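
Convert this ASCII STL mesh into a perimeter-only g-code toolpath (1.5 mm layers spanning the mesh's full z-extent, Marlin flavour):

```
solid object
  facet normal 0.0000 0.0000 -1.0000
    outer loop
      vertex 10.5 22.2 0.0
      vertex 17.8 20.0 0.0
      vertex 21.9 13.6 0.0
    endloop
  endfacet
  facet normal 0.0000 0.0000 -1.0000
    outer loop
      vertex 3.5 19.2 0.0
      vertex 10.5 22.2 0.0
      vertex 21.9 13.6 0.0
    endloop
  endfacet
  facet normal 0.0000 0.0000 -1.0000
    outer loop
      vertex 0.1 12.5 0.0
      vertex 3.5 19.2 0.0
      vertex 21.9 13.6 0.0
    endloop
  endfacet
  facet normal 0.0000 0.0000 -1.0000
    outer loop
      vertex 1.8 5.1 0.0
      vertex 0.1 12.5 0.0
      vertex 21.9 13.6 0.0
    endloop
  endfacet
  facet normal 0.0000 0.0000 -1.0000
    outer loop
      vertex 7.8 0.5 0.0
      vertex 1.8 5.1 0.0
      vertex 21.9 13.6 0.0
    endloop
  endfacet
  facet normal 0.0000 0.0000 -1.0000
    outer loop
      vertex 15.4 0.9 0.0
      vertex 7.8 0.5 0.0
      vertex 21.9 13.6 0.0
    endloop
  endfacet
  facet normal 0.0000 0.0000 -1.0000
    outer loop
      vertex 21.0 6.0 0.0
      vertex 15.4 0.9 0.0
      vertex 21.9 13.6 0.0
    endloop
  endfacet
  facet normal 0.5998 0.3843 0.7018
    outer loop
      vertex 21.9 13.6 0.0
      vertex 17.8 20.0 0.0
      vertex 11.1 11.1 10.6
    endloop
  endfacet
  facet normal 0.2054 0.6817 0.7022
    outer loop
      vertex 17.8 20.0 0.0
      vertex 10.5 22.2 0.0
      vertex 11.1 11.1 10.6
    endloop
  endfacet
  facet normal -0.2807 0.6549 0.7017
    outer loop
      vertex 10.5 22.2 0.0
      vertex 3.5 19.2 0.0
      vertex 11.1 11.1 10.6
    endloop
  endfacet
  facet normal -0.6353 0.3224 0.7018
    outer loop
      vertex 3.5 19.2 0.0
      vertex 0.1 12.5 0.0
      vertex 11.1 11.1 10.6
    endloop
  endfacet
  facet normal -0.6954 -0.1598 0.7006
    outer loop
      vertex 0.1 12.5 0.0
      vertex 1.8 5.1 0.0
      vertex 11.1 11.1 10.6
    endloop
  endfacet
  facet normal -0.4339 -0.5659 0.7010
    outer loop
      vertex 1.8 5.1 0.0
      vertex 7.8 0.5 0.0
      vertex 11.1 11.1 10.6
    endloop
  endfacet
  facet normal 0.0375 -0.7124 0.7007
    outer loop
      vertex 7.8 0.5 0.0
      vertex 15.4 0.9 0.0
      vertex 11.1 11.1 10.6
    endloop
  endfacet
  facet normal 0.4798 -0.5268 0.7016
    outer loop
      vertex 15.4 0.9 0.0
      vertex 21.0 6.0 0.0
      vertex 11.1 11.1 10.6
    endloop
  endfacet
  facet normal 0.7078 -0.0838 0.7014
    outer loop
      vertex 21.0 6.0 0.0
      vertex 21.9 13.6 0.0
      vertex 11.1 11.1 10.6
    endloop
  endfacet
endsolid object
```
; perimeter-only toolpath
G21 ; units = mm
G90 ; absolute positioning
G28 ; home
; layer 1
G0 Z1.5
G0 X20.4 Y13.2
G1 X16.8 Y18.7
G1 X10.6 Y20.6
G1 X4.6 Y18.0
G1 X1.7 Y12.3
G1 X3.1 Y6.0
G1 X8.3 Y2.0
G1 X14.8 Y2.4
G1 X19.6 Y6.7
G1 X20.4 Y13.2
; layer 2
G0 Z3.0
G0 X18.8 Y12.9
G1 X15.9 Y17.5
G1 X10.7 Y19.0
G1 X5.7 Y16.9
G1 X3.2 Y12.1
G1 X4.5 Y6.8
G1 X8.7 Y3.5
G1 X14.2 Y3.8
G1 X18.2 Y7.5
G1 X18.8 Y12.9
; layer 3
G0 Z4.5
G0 X17.3 Y12.5
G1 X14.9 Y16.2
G1 X10.8 Y17.4
G1 X6.8 Y15.7
G1 X4.8 Y11.9
G1 X5.8 Y7.7
G1 X9.2 Y5.0
G1 X13.6 Y5.3
G1 X16.8 Y8.2
G1 X17.3 Y12.5
; layer 4
G0 Z6.1
G0 X15.7 Y12.2
G1 X14.0 Y14.9
G1 X10.8 Y15.9
G1 X7.8 Y14.6
G1 X6.4 Y11.7
G1 X7.1 Y8.5
G1 X9.7 Y6.6
G1 X12.9 Y6.7
G1 X15.3 Y8.9
G1 X15.7 Y12.2
; layer 5
G0 Z7.6
G0 X14.2 Y11.8
G1 X13.0 Y13.6
G1 X10.9 Y14.3
G1 X8.9 Y13.4
G1 X8.0 Y11.5
G1 X8.4 Y9.4
G1 X10.2 Y8.1
G1 X12.3 Y8.2
G1 X13.9 Y9.6
G1 X14.2 Y11.8
; layer 6
G0 Z9.1
G0 X12.6 Y11.5
G1 X12.1 Y12.4
G1 X11.0 Y12.7
G1 X10.0 Y12.3
G1 X9.5 Y11.3
G1 X9.8 Y10.2
G1 X10.6 Y9.6
G1 X11.7 Y9.6
G1 X12.5 Y10.4
G1 X12.6 Y11.5
M2 ; end

The solid is a regular 9-sided pyramid, base circumscribed radius ≈ 11.1 mm, apex at z ≈ 10.6 mm. Slicing at Δz = 1.5 mm — 7 equal slices spanning the solid's height, so layer i sits at z = i·h/7 — gives 6 non-empty perimeters. Each is a 9-segment closed polygon; G0 lifts to the layer z and rapids to the start vertex, then G1 traces the edges. The cross-section shrinks linearly with z (the slice at the apex is degenerate and omitted).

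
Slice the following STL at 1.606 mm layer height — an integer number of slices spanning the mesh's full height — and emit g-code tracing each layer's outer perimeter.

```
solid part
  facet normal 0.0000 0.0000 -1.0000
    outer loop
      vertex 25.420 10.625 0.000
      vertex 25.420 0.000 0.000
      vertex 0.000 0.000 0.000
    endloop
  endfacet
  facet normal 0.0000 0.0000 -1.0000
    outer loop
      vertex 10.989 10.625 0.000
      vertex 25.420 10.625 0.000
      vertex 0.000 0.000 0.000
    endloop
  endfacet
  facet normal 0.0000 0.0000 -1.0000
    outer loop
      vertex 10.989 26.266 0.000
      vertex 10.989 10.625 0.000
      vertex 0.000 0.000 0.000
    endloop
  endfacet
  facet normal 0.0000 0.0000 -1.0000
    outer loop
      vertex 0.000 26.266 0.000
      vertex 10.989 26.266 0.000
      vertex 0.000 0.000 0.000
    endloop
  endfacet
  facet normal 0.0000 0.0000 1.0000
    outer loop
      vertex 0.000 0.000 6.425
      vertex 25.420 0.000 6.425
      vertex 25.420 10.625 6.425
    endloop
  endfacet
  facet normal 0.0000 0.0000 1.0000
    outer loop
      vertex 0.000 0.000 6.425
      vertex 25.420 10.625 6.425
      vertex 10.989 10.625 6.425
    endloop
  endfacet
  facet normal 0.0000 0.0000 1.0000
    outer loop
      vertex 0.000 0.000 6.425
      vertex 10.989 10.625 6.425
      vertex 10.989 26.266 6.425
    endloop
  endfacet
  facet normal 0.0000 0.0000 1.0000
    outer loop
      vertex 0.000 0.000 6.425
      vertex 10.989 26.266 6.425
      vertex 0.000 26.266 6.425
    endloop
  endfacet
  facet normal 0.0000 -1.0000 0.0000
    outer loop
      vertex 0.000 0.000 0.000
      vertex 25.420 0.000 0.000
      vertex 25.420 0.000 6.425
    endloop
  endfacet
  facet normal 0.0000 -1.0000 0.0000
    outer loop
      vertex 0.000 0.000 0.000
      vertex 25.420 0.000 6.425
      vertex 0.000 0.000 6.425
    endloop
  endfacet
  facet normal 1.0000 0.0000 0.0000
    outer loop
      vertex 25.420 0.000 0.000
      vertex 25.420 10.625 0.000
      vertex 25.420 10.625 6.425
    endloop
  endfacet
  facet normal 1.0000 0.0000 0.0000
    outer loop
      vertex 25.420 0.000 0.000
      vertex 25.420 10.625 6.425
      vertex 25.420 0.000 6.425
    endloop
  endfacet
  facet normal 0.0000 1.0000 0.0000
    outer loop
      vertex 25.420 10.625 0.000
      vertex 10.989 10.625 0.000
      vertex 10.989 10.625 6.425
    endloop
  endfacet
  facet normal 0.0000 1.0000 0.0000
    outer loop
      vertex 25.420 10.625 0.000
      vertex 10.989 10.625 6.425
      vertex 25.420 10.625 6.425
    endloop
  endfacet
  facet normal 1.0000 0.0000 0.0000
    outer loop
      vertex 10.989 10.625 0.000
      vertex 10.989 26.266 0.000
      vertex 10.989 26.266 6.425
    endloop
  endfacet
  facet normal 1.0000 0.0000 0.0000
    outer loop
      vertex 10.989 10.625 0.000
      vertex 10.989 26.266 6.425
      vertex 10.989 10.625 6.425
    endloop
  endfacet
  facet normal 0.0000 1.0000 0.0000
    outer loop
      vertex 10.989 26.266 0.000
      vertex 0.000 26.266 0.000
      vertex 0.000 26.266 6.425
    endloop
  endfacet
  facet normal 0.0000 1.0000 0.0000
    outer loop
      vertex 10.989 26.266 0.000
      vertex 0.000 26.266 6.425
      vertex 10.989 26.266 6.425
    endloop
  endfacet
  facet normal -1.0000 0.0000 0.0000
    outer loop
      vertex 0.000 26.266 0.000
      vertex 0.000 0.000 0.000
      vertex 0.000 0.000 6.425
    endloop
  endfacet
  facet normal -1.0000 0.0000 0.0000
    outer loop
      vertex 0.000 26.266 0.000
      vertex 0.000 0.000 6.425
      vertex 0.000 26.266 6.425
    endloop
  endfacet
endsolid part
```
; perimeter-only toolpath
G21 ; units = mm
G90 ; absolute positioning
G28 ; home
; layer 1
G0 Z1.606
G0 X0.000 Y0.000
G1 X25.420 Y0.000
G1 X25.420 Y10.625
G1 X10.989 Y10.625
G1 X10.989 Y26.266
G1 X0.000 Y26.266
G1 X0.000 Y0.000
; layer 2
G0 Z3.212
G0 X0.000 Y0.000
G1 X25.420 Y0.000
G1 X25.420 Y10.625
G1 X10.989 Y10.625
G1 X10.989 Y26.266
G1 X0.000 Y26.266
G1 X0.000 Y0.000
; layer 3
G0 Z4.819
G0 X0.000 Y0.000
G1 X25.420 Y0.000
G1 X25.420 Y10.625
G1 X10.989 Y10.625
G1 X10.989 Y26.266
G1 X0.000 Y26.266
G1 X0.000 Y0.000
; layer 4
G0 Z6.425
G0 X0.000 Y0.000
G1 X25.420 Y0.000
G1 X25.420 Y10.625
G1 X10.989 Y10.625
G1 X10.989 Y26.266
G1 X0.000 Y26.266
G1 X0.000 Y0.000
M2 ; end

The solid is an L-shaped prism: outer 25.4 × 26.3 mm, arm thicknesses ≈ 10.6 mm (horizontal) and 11 mm (vertical), extruded 6.42 mm in z. Slicing at Δz = 1.606 mm — 4 equal slices spanning the solid's height, so layer i sits at z = i·h/4 — gives 4 non-empty perimeters. Each is a 6-segment closed polygon; G0 lifts to the layer z and rapids to the start vertex, then G1 traces the edges.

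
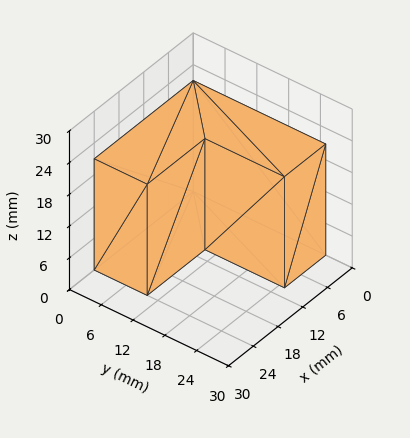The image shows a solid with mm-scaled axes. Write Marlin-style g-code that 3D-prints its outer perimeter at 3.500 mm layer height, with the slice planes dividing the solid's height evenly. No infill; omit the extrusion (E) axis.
Reading the render: the shape is an L-shaped prism: outer 24 × 25 mm, arm thicknesses ≈ 10 mm (horizontal) and 10 mm (vertical), extruded 21 mm in z (dimensions read to the nearest mm from the axis ticks). For the g-code, the solid's height is divided into equal slices at the stated Δz and each level perimeter traced with G1 moves after a G0 lift.

; perimeter-only toolpath
G21 ; units = mm
G90 ; absolute positioning
G28 ; home
; layer 1
G0 Z3.500
G0 X0.000 Y0.000
G1 X24.000 Y0.000
G1 X24.000 Y10.000
G1 X10.000 Y10.000
G1 X10.000 Y25.000
G1 X0.000 Y25.000
G1 X0.000 Y0.000
; layer 2
G0 Z7.000
G0 X0.000 Y0.000
G1 X24.000 Y0.000
G1 X24.000 Y10.000
G1 X10.000 Y10.000
G1 X10.000 Y25.000
G1 X0.000 Y25.000
G1 X0.000 Y0.000
; layer 3
G0 Z10.500
G0 X0.000 Y0.000
G1 X24.000 Y0.000
G1 X24.000 Y10.000
G1 X10.000 Y10.000
G1 X10.000 Y25.000
G1 X0.000 Y25.000
G1 X0.000 Y0.000
; layer 4
G0 Z14.000
G0 X0.000 Y0.000
G1 X24.000 Y0.000
G1 X24.000 Y10.000
G1 X10.000 Y10.000
G1 X10.000 Y25.000
G1 X0.000 Y25.000
G1 X0.000 Y0.000
; layer 5
G0 Z17.500
G0 X0.000 Y0.000
G1 X24.000 Y0.000
G1 X24.000 Y10.000
G1 X10.000 Y10.000
G1 X10.000 Y25.000
G1 X0.000 Y25.000
G1 X0.000 Y0.000
; layer 6
G0 Z21.000
G0 X0.000 Y0.000
G1 X24.000 Y0.000
G1 X24.000 Y10.000
G1 X10.000 Y10.000
G1 X10.000 Y25.000
G1 X0.000 Y25.000
G1 X0.000 Y0.000
M2 ; end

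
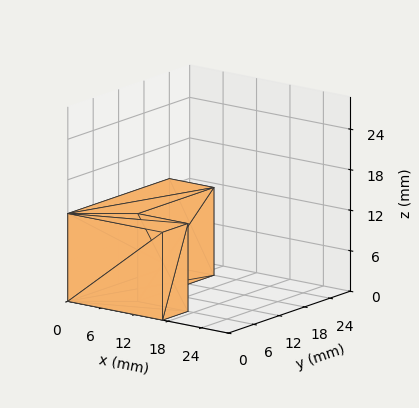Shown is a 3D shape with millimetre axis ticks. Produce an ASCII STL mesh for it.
Reading the render: the shape is an L-shaped prism: outer 17 × 24 mm, arm thicknesses ≈ 6 mm (horizontal) and 8 mm (vertical), extruded 13 mm in z (dimensions read to the nearest mm from the axis ticks). For the STL, each face is triangulated and given an outward normal.

solid part
  facet normal 0.0000 0.0000 -1.0000
    outer loop
      vertex 17.00 6.00 0.00
      vertex 17.00 0.00 0.00
      vertex 0.00 0.00 0.00
    endloop
  endfacet
  facet normal 0.0000 0.0000 -1.0000
    outer loop
      vertex 8.00 6.00 0.00
      vertex 17.00 6.00 0.00
      vertex 0.00 0.00 0.00
    endloop
  endfacet
  facet normal 0.0000 0.0000 -1.0000
    outer loop
      vertex 8.00 24.00 0.00
      vertex 8.00 6.00 0.00
      vertex 0.00 0.00 0.00
    endloop
  endfacet
  facet normal 0.0000 0.0000 -1.0000
    outer loop
      vertex 0.00 24.00 0.00
      vertex 8.00 24.00 0.00
      vertex 0.00 0.00 0.00
    endloop
  endfacet
  facet normal 0.0000 0.0000 1.0000
    outer loop
      vertex 0.00 0.00 13.00
      vertex 17.00 0.00 13.00
      vertex 17.00 6.00 13.00
    endloop
  endfacet
  facet normal 0.0000 0.0000 1.0000
    outer loop
      vertex 0.00 0.00 13.00
      vertex 17.00 6.00 13.00
      vertex 8.00 6.00 13.00
    endloop
  endfacet
  facet normal 0.0000 0.0000 1.0000
    outer loop
      vertex 0.00 0.00 13.00
      vertex 8.00 6.00 13.00
      vertex 8.00 24.00 13.00
    endloop
  endfacet
  facet normal 0.0000 0.0000 1.0000
    outer loop
      vertex 0.00 0.00 13.00
      vertex 8.00 24.00 13.00
      vertex 0.00 24.00 13.00
    endloop
  endfacet
  facet normal 0.0000 -1.0000 0.0000
    outer loop
      vertex 0.00 0.00 0.00
      vertex 17.00 0.00 0.00
      vertex 17.00 0.00 13.00
    endloop
  endfacet
  facet normal 0.0000 -1.0000 0.0000
    outer loop
      vertex 0.00 0.00 0.00
      vertex 17.00 0.00 13.00
      vertex 0.00 0.00 13.00
    endloop
  endfacet
  facet normal 1.0000 0.0000 0.0000
    outer loop
      vertex 17.00 0.00 0.00
      vertex 17.00 6.00 0.00
      vertex 17.00 6.00 13.00
    endloop
  endfacet
  facet normal 1.0000 0.0000 0.0000
    outer loop
      vertex 17.00 0.00 0.00
      vertex 17.00 6.00 13.00
      vertex 17.00 0.00 13.00
    endloop
  endfacet
  facet normal 0.0000 1.0000 0.0000
    outer loop
      vertex 17.00 6.00 0.00
      vertex 8.00 6.00 0.00
      vertex 8.00 6.00 13.00
    endloop
  endfacet
  facet normal 0.0000 1.0000 0.0000
    outer loop
      vertex 17.00 6.00 0.00
      vertex 8.00 6.00 13.00
      vertex 17.00 6.00 13.00
    endloop
  endfacet
  facet normal 1.0000 0.0000 0.0000
    outer loop
      vertex 8.00 6.00 0.00
      vertex 8.00 24.00 0.00
      vertex 8.00 24.00 13.00
    endloop
  endfacet
  facet normal 1.0000 0.0000 0.0000
    outer loop
      vertex 8.00 6.00 0.00
      vertex 8.00 24.00 13.00
      vertex 8.00 6.00 13.00
    endloop
  endfacet
  facet normal 0.0000 1.0000 0.0000
    outer loop
      vertex 8.00 24.00 0.00
      vertex 0.00 24.00 0.00
      vertex 0.00 24.00 13.00
    endloop
  endfacet
  facet normal 0.0000 1.0000 0.0000
    outer loop
      vertex 8.00 24.00 0.00
      vertex 0.00 24.00 13.00
      vertex 8.00 24.00 13.00
    endloop
  endfacet
  facet normal -1.0000 0.0000 0.0000
    outer loop
      vertex 0.00 24.00 0.00
      vertex 0.00 0.00 0.00
      vertex 0.00 0.00 13.00
    endloop
  endfacet
  facet normal -1.0000 0.0000 0.0000
    outer loop
      vertex 0.00 24.00 0.00
      vertex 0.00 0.00 13.00
      vertex 0.00 24.00 13.00
    endloop
  endfacet
endsolid part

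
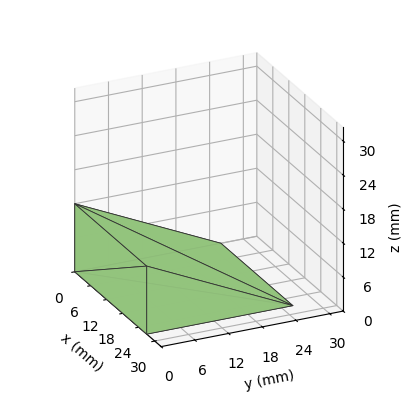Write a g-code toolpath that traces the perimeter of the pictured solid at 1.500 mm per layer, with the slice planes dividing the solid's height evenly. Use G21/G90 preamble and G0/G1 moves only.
Reading the render: the shape is a wedge (ramp): 27 × 26 mm base, rising to 12 mm along the y=0 edge and sloping linearly to z=0 at y=26 (dimensions read to the nearest mm from the axis ticks). For the g-code, the solid's height is divided into equal slices at the stated Δz and each level perimeter traced with G1 moves after a G0 lift.

; perimeter-only toolpath
G21 ; units = mm
G90 ; absolute positioning
G28 ; home
; layer 1
G0 Z1.500
G0 X0.000 Y0.000
G1 X27.000 Y0.000
G1 X27.000 Y22.750
G1 X0.000 Y22.750
G1 X0.000 Y0.000
; layer 2
G0 Z3.000
G0 X0.000 Y0.000
G1 X27.000 Y0.000
G1 X27.000 Y19.500
G1 X0.000 Y19.500
G1 X0.000 Y0.000
; layer 3
G0 Z4.500
G0 X0.000 Y0.000
G1 X27.000 Y0.000
G1 X27.000 Y16.250
G1 X0.000 Y16.250
G1 X0.000 Y0.000
; layer 4
G0 Z6.000
G0 X0.000 Y0.000
G1 X27.000 Y0.000
G1 X27.000 Y13.000
G1 X0.000 Y13.000
G1 X0.000 Y0.000
; layer 5
G0 Z7.500
G0 X0.000 Y0.000
G1 X27.000 Y0.000
G1 X27.000 Y9.750
G1 X0.000 Y9.750
G1 X0.000 Y0.000
; layer 6
G0 Z9.000
G0 X0.000 Y0.000
G1 X27.000 Y0.000
G1 X27.000 Y6.500
G1 X0.000 Y6.500
G1 X0.000 Y0.000
; layer 7
G0 Z10.500
G0 X0.000 Y0.000
G1 X27.000 Y0.000
G1 X27.000 Y3.250
G1 X0.000 Y3.250
G1 X0.000 Y0.000
M2 ; end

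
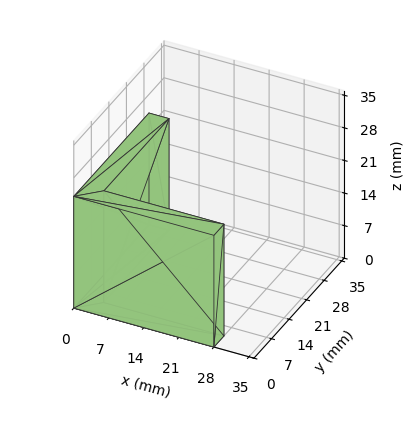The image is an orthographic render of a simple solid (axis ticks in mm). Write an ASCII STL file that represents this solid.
Reading the render: the shape is an L-shaped prism: outer 28 × 30 mm, arm thicknesses ≈ 4 mm (horizontal) and 4 mm (vertical), extruded 24 mm in z (dimensions read to the nearest mm from the axis ticks). For the STL, each face is triangulated and given an outward normal.

solid part
  facet normal 0.0000 0.0000 -1.0000
    outer loop
      vertex 28.0 4.0 0.0
      vertex 28.0 0.0 0.0
      vertex 0.0 0.0 0.0
    endloop
  endfacet
  facet normal 0.0000 0.0000 -1.0000
    outer loop
      vertex 4.0 4.0 0.0
      vertex 28.0 4.0 0.0
      vertex 0.0 0.0 0.0
    endloop
  endfacet
  facet normal 0.0000 0.0000 -1.0000
    outer loop
      vertex 4.0 30.0 0.0
      vertex 4.0 4.0 0.0
      vertex 0.0 0.0 0.0
    endloop
  endfacet
  facet normal 0.0000 0.0000 -1.0000
    outer loop
      vertex 0.0 30.0 0.0
      vertex 4.0 30.0 0.0
      vertex 0.0 0.0 0.0
    endloop
  endfacet
  facet normal 0.0000 0.0000 1.0000
    outer loop
      vertex 0.0 0.0 24.0
      vertex 28.0 0.0 24.0
      vertex 28.0 4.0 24.0
    endloop
  endfacet
  facet normal 0.0000 0.0000 1.0000
    outer loop
      vertex 0.0 0.0 24.0
      vertex 28.0 4.0 24.0
      vertex 4.0 4.0 24.0
    endloop
  endfacet
  facet normal 0.0000 0.0000 1.0000
    outer loop
      vertex 0.0 0.0 24.0
      vertex 4.0 4.0 24.0
      vertex 4.0 30.0 24.0
    endloop
  endfacet
  facet normal 0.0000 0.0000 1.0000
    outer loop
      vertex 0.0 0.0 24.0
      vertex 4.0 30.0 24.0
      vertex 0.0 30.0 24.0
    endloop
  endfacet
  facet normal 0.0000 -1.0000 0.0000
    outer loop
      vertex 0.0 0.0 0.0
      vertex 28.0 0.0 0.0
      vertex 28.0 0.0 24.0
    endloop
  endfacet
  facet normal 0.0000 -1.0000 0.0000
    outer loop
      vertex 0.0 0.0 0.0
      vertex 28.0 0.0 24.0
      vertex 0.0 0.0 24.0
    endloop
  endfacet
  facet normal 1.0000 0.0000 0.0000
    outer loop
      vertex 28.0 0.0 0.0
      vertex 28.0 4.0 0.0
      vertex 28.0 4.0 24.0
    endloop
  endfacet
  facet normal 1.0000 0.0000 0.0000
    outer loop
      vertex 28.0 0.0 0.0
      vertex 28.0 4.0 24.0
      vertex 28.0 0.0 24.0
    endloop
  endfacet
  facet normal 0.0000 1.0000 0.0000
    outer loop
      vertex 28.0 4.0 0.0
      vertex 4.0 4.0 0.0
      vertex 4.0 4.0 24.0
    endloop
  endfacet
  facet normal 0.0000 1.0000 0.0000
    outer loop
      vertex 28.0 4.0 0.0
      vertex 4.0 4.0 24.0
      vertex 28.0 4.0 24.0
    endloop
  endfacet
  facet normal 1.0000 0.0000 0.0000
    outer loop
      vertex 4.0 4.0 0.0
      vertex 4.0 30.0 0.0
      vertex 4.0 30.0 24.0
    endloop
  endfacet
  facet normal 1.0000 0.0000 0.0000
    outer loop
      vertex 4.0 4.0 0.0
      vertex 4.0 30.0 24.0
      vertex 4.0 4.0 24.0
    endloop
  endfacet
  facet normal 0.0000 1.0000 0.0000
    outer loop
      vertex 4.0 30.0 0.0
      vertex 0.0 30.0 0.0
      vertex 0.0 30.0 24.0
    endloop
  endfacet
  facet normal 0.0000 1.0000 0.0000
    outer loop
      vertex 4.0 30.0 0.0
      vertex 0.0 30.0 24.0
      vertex 4.0 30.0 24.0
    endloop
  endfacet
  facet normal -1.0000 0.0000 0.0000
    outer loop
      vertex 0.0 30.0 0.0
      vertex 0.0 0.0 0.0
      vertex 0.0 0.0 24.0
    endloop
  endfacet
  facet normal -1.0000 0.0000 0.0000
    outer loop
      vertex 0.0 30.0 0.0
      vertex 0.0 0.0 24.0
      vertex 0.0 30.0 24.0
    endloop
  endfacet
endsolid part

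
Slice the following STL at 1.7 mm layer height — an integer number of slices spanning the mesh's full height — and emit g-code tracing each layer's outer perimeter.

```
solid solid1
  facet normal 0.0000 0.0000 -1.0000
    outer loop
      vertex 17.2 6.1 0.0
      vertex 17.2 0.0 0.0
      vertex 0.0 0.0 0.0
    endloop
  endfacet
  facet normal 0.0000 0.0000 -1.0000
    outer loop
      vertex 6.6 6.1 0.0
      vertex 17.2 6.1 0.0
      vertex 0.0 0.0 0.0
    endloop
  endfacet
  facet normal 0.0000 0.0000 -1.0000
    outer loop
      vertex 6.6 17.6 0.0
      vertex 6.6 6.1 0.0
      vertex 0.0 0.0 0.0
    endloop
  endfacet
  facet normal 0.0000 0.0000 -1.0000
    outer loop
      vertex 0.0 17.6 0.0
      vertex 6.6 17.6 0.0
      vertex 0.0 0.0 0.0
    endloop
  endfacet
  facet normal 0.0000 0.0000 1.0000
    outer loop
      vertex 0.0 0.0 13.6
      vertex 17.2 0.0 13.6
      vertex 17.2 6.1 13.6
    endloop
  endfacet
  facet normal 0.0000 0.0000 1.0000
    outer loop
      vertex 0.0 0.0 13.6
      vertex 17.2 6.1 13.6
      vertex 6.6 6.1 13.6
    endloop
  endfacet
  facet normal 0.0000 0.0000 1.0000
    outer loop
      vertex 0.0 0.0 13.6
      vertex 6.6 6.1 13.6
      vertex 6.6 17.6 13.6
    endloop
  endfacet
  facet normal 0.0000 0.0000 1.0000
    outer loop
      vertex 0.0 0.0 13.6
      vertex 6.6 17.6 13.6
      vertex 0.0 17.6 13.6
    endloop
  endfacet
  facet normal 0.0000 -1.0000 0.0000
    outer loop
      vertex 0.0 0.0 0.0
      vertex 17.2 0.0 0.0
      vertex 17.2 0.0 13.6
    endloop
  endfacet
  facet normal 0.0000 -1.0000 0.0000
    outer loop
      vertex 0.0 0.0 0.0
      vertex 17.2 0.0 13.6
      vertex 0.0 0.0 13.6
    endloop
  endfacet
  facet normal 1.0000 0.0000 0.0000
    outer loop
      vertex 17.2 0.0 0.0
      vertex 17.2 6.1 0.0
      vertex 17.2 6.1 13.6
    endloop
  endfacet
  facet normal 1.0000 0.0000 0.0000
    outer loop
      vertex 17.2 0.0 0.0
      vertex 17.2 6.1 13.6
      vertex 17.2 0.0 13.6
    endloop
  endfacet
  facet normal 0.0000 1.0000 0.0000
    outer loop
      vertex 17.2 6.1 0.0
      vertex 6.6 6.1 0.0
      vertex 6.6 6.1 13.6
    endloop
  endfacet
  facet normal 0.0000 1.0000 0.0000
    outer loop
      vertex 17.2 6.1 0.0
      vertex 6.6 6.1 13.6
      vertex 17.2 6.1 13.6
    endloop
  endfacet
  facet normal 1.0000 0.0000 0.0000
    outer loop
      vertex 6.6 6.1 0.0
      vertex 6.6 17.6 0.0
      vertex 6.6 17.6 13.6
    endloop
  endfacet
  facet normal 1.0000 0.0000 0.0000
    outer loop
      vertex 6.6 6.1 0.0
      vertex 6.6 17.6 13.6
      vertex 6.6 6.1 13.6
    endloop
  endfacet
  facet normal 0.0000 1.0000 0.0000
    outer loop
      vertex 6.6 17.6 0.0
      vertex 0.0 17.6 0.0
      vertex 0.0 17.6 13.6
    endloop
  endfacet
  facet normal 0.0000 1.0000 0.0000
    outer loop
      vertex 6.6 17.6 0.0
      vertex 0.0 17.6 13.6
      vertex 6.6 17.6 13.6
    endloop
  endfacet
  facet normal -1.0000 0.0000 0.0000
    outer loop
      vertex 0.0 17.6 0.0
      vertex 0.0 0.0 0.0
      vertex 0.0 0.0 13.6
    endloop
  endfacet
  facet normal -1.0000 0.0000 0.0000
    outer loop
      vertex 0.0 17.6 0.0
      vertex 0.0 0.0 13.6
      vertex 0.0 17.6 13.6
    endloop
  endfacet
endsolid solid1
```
; perimeter-only toolpath
G21 ; units = mm
G90 ; absolute positioning
G28 ; home
; layer 1
G0 Z1.7
G0 X0.0 Y0.0
G1 X17.2 Y0.0
G1 X17.2 Y6.1
G1 X6.6 Y6.1
G1 X6.6 Y17.6
G1 X0.0 Y17.6
G1 X0.0 Y0.0
; layer 2
G0 Z3.4
G0 X0.0 Y0.0
G1 X17.2 Y0.0
G1 X17.2 Y6.1
G1 X6.6 Y6.1
G1 X6.6 Y17.6
G1 X0.0 Y17.6
G1 X0.0 Y0.0
; layer 3
G0 Z5.1
G0 X0.0 Y0.0
G1 X17.2 Y0.0
G1 X17.2 Y6.1
G1 X6.6 Y6.1
G1 X6.6 Y17.6
G1 X0.0 Y17.6
G1 X0.0 Y0.0
; layer 4
G0 Z6.8
G0 X0.0 Y0.0
G1 X17.2 Y0.0
G1 X17.2 Y6.1
G1 X6.6 Y6.1
G1 X6.6 Y17.6
G1 X0.0 Y17.6
G1 X0.0 Y0.0
; layer 5
G0 Z8.5
G0 X0.0 Y0.0
G1 X17.2 Y0.0
G1 X17.2 Y6.1
G1 X6.6 Y6.1
G1 X6.6 Y17.6
G1 X0.0 Y17.6
G1 X0.0 Y0.0
; layer 6
G0 Z10.2
G0 X0.0 Y0.0
G1 X17.2 Y0.0
G1 X17.2 Y6.1
G1 X6.6 Y6.1
G1 X6.6 Y17.6
G1 X0.0 Y17.6
G1 X0.0 Y0.0
; layer 7
G0 Z11.9
G0 X0.0 Y0.0
G1 X17.2 Y0.0
G1 X17.2 Y6.1
G1 X6.6 Y6.1
G1 X6.6 Y17.6
G1 X0.0 Y17.6
G1 X0.0 Y0.0
; layer 8
G0 Z13.6
G0 X0.0 Y0.0
G1 X17.2 Y0.0
G1 X17.2 Y6.1
G1 X6.6 Y6.1
G1 X6.6 Y17.6
G1 X0.0 Y17.6
G1 X0.0 Y0.0
M2 ; end

The solid is an L-shaped prism: outer 17.2 × 17.6 mm, arm thicknesses ≈ 6.1 mm (horizontal) and 6.6 mm (vertical), extruded 13.6 mm in z. Slicing at Δz = 1.7 mm — 8 equal slices spanning the solid's height, so layer i sits at z = i·h/8 — gives 8 non-empty perimeters. Each is a 6-segment closed polygon; G0 lifts to the layer z and rapids to the start vertex, then G1 traces the edges.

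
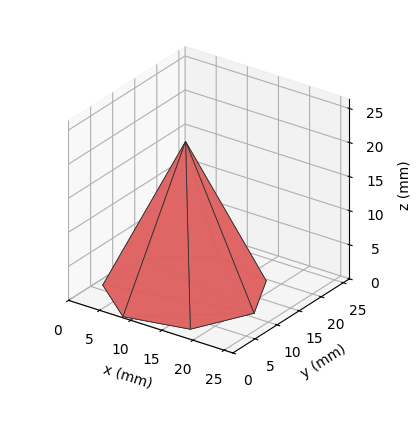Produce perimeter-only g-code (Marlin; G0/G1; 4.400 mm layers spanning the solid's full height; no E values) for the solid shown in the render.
Reading the render: the shape is a regular 7-sided pyramid, base circumscribed radius ≈ 11 mm, apex at z ≈ 22 mm (dimensions read to the nearest mm from the axis ticks). For the g-code, the solid's height is divided into equal slices at the stated Δz and each level perimeter traced with G1 moves after a G0 lift.

; perimeter-only toolpath
G21 ; units = mm
G90 ; absolute positioning
G28 ; home
; layer 1
G0 Z4.400
G0 X19.800 Y11.000
G1 X16.486 Y17.880
G1 X9.042 Y19.579
G1 X3.071 Y14.818
G1 X3.071 Y7.182
G1 X9.042 Y2.421
G1 X16.486 Y4.120
G1 X19.800 Y11.000
; layer 2
G0 Z8.800
G0 X17.600 Y11.000
G1 X15.115 Y16.160
G1 X9.531 Y17.434
G1 X5.053 Y13.864
G1 X5.053 Y8.136
G1 X9.531 Y4.566
G1 X15.115 Y5.840
G1 X17.600 Y11.000
; layer 3
G0 Z13.200
G0 X15.400 Y11.000
G1 X13.743 Y14.440
G1 X10.021 Y15.290
G1 X7.036 Y12.909
G1 X7.036 Y9.091
G1 X10.021 Y6.710
G1 X13.743 Y7.560
G1 X15.400 Y11.000
; layer 4
G0 Z17.600
G0 X13.200 Y11.000
G1 X12.372 Y12.720
G1 X10.510 Y13.145
G1 X9.018 Y11.955
G1 X9.018 Y10.045
G1 X10.510 Y8.855
G1 X12.372 Y9.280
G1 X13.200 Y11.000
M2 ; end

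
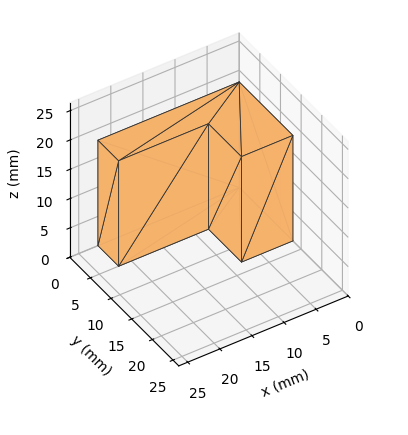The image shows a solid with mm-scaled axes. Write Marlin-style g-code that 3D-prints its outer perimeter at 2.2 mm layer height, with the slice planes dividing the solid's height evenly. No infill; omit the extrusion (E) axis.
Reading the render: the shape is an L-shaped prism: outer 22 × 13 mm, arm thicknesses ≈ 5 mm (horizontal) and 8 mm (vertical), extruded 18 mm in z (dimensions read to the nearest mm from the axis ticks). For the g-code, the solid's height is divided into equal slices at the stated Δz and each level perimeter traced with G1 moves after a G0 lift.

; perimeter-only toolpath
G21 ; units = mm
G90 ; absolute positioning
G28 ; home
; layer 1
G0 Z2.2
G0 X0.0 Y0.0
G1 X22.0 Y0.0
G1 X22.0 Y5.0
G1 X8.0 Y5.0
G1 X8.0 Y13.0
G1 X0.0 Y13.0
G1 X0.0 Y0.0
; layer 2
G0 Z4.5
G0 X0.0 Y0.0
G1 X22.0 Y0.0
G1 X22.0 Y5.0
G1 X8.0 Y5.0
G1 X8.0 Y13.0
G1 X0.0 Y13.0
G1 X0.0 Y0.0
; layer 3
G0 Z6.8
G0 X0.0 Y0.0
G1 X22.0 Y0.0
G1 X22.0 Y5.0
G1 X8.0 Y5.0
G1 X8.0 Y13.0
G1 X0.0 Y13.0
G1 X0.0 Y0.0
; layer 4
G0 Z9.0
G0 X0.0 Y0.0
G1 X22.0 Y0.0
G1 X22.0 Y5.0
G1 X8.0 Y5.0
G1 X8.0 Y13.0
G1 X0.0 Y13.0
G1 X0.0 Y0.0
; layer 5
G0 Z11.2
G0 X0.0 Y0.0
G1 X22.0 Y0.0
G1 X22.0 Y5.0
G1 X8.0 Y5.0
G1 X8.0 Y13.0
G1 X0.0 Y13.0
G1 X0.0 Y0.0
; layer 6
G0 Z13.5
G0 X0.0 Y0.0
G1 X22.0 Y0.0
G1 X22.0 Y5.0
G1 X8.0 Y5.0
G1 X8.0 Y13.0
G1 X0.0 Y13.0
G1 X0.0 Y0.0
; layer 7
G0 Z15.8
G0 X0.0 Y0.0
G1 X22.0 Y0.0
G1 X22.0 Y5.0
G1 X8.0 Y5.0
G1 X8.0 Y13.0
G1 X0.0 Y13.0
G1 X0.0 Y0.0
; layer 8
G0 Z18.0
G0 X0.0 Y0.0
G1 X22.0 Y0.0
G1 X22.0 Y5.0
G1 X8.0 Y5.0
G1 X8.0 Y13.0
G1 X0.0 Y13.0
G1 X0.0 Y0.0
M2 ; end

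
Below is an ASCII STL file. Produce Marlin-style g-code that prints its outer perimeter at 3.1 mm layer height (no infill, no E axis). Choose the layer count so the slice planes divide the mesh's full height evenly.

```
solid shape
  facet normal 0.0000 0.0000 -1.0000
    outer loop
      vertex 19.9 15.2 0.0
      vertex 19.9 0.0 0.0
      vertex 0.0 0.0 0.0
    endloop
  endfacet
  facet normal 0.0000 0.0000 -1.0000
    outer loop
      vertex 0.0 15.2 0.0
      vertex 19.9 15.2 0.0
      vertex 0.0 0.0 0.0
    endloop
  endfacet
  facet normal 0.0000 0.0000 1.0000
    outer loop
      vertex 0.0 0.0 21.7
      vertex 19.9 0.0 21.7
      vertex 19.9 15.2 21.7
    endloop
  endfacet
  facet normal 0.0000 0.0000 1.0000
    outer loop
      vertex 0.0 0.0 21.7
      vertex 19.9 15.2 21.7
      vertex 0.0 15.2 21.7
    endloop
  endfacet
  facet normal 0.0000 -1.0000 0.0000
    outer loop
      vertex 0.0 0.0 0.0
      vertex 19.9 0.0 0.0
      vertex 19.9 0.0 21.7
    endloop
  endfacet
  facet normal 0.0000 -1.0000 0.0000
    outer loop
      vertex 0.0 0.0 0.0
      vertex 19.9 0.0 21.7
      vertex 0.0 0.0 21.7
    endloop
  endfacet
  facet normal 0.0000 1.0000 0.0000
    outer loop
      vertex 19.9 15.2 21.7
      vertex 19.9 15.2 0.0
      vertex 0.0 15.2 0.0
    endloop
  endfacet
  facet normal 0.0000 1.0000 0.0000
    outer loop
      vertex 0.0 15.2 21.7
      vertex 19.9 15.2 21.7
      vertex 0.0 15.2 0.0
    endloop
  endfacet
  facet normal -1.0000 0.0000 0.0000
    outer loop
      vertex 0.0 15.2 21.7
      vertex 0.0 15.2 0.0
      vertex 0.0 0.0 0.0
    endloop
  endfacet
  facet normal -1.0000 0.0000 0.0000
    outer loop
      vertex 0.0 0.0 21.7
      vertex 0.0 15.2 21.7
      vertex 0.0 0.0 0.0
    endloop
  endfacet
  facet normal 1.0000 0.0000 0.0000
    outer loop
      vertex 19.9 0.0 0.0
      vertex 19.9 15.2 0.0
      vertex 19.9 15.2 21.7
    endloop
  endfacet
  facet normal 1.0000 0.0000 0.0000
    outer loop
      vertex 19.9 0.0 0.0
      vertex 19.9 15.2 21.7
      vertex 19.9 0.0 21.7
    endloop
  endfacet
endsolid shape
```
; perimeter-only toolpath
G21 ; units = mm
G90 ; absolute positioning
G28 ; home
; layer 1
G0 Z3.1
G0 X0.0 Y0.0
G1 X19.9 Y0.0
G1 X19.9 Y15.2
G1 X0.0 Y15.2
G1 X0.0 Y0.0
; layer 2
G0 Z6.2
G0 X0.0 Y0.0
G1 X19.9 Y0.0
G1 X19.9 Y15.2
G1 X0.0 Y15.2
G1 X0.0 Y0.0
; layer 3
G0 Z9.3
G0 X0.0 Y0.0
G1 X19.9 Y0.0
G1 X19.9 Y15.2
G1 X0.0 Y15.2
G1 X0.0 Y0.0
; layer 4
G0 Z12.4
G0 X0.0 Y0.0
G1 X19.9 Y0.0
G1 X19.9 Y15.2
G1 X0.0 Y15.2
G1 X0.0 Y0.0
; layer 5
G0 Z15.5
G0 X0.0 Y0.0
G1 X19.9 Y0.0
G1 X19.9 Y15.2
G1 X0.0 Y15.2
G1 X0.0 Y0.0
; layer 6
G0 Z18.6
G0 X0.0 Y0.0
G1 X19.9 Y0.0
G1 X19.9 Y15.2
G1 X0.0 Y15.2
G1 X0.0 Y0.0
; layer 7
G0 Z21.7
G0 X0.0 Y0.0
G1 X19.9 Y0.0
G1 X19.9 Y15.2
G1 X0.0 Y15.2
G1 X0.0 Y0.0
M2 ; end

The solid is a rectangular box, roughly 19.9 × 15.2 mm footprint and 21.7 mm tall. Slicing at Δz = 3.1 mm — 7 equal slices spanning the solid's height, so layer i sits at z = i·h/7 — gives 7 non-empty perimeters. Each is a 4-segment closed polygon; G0 lifts to the layer z and rapids to the start vertex, then G1 traces the edges.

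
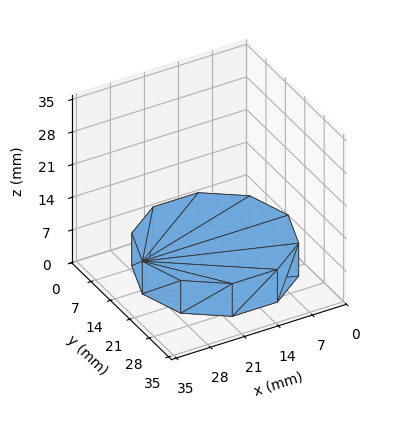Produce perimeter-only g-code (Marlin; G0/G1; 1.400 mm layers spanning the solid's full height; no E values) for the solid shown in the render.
Reading the render: the shape is a regular 10-sided prism (a cylinder approximated with 10 flat sides), circumscribed radius ≈ 15 mm, height ≈ 7 mm (dimensions read to the nearest mm from the axis ticks). For the g-code, the solid's height is divided into equal slices at the stated Δz and each level perimeter traced with G1 moves after a G0 lift.

; perimeter-only toolpath
G21 ; units = mm
G90 ; absolute positioning
G28 ; home
; layer 1
G0 Z1.400
G0 X30.000 Y15.000
G1 X27.135 Y23.817
G1 X19.635 Y29.266
G1 X10.365 Y29.266
G1 X2.865 Y23.817
G1 X0.000 Y15.000
G1 X2.865 Y6.183
G1 X10.365 Y0.734
G1 X19.635 Y0.734
G1 X27.135 Y6.183
G1 X30.000 Y15.000
; layer 2
G0 Z2.800
G0 X30.000 Y15.000
G1 X27.135 Y23.817
G1 X19.635 Y29.266
G1 X10.365 Y29.266
G1 X2.865 Y23.817
G1 X0.000 Y15.000
G1 X2.865 Y6.183
G1 X10.365 Y0.734
G1 X19.635 Y0.734
G1 X27.135 Y6.183
G1 X30.000 Y15.000
; layer 3
G0 Z4.200
G0 X30.000 Y15.000
G1 X27.135 Y23.817
G1 X19.635 Y29.266
G1 X10.365 Y29.266
G1 X2.865 Y23.817
G1 X0.000 Y15.000
G1 X2.865 Y6.183
G1 X10.365 Y0.734
G1 X19.635 Y0.734
G1 X27.135 Y6.183
G1 X30.000 Y15.000
; layer 4
G0 Z5.600
G0 X30.000 Y15.000
G1 X27.135 Y23.817
G1 X19.635 Y29.266
G1 X10.365 Y29.266
G1 X2.865 Y23.817
G1 X0.000 Y15.000
G1 X2.865 Y6.183
G1 X10.365 Y0.734
G1 X19.635 Y0.734
G1 X27.135 Y6.183
G1 X30.000 Y15.000
; layer 5
G0 Z7.000
G0 X30.000 Y15.000
G1 X27.135 Y23.817
G1 X19.635 Y29.266
G1 X10.365 Y29.266
G1 X2.865 Y23.817
G1 X0.000 Y15.000
G1 X2.865 Y6.183
G1 X10.365 Y0.734
G1 X19.635 Y0.734
G1 X27.135 Y6.183
G1 X30.000 Y15.000
M2 ; end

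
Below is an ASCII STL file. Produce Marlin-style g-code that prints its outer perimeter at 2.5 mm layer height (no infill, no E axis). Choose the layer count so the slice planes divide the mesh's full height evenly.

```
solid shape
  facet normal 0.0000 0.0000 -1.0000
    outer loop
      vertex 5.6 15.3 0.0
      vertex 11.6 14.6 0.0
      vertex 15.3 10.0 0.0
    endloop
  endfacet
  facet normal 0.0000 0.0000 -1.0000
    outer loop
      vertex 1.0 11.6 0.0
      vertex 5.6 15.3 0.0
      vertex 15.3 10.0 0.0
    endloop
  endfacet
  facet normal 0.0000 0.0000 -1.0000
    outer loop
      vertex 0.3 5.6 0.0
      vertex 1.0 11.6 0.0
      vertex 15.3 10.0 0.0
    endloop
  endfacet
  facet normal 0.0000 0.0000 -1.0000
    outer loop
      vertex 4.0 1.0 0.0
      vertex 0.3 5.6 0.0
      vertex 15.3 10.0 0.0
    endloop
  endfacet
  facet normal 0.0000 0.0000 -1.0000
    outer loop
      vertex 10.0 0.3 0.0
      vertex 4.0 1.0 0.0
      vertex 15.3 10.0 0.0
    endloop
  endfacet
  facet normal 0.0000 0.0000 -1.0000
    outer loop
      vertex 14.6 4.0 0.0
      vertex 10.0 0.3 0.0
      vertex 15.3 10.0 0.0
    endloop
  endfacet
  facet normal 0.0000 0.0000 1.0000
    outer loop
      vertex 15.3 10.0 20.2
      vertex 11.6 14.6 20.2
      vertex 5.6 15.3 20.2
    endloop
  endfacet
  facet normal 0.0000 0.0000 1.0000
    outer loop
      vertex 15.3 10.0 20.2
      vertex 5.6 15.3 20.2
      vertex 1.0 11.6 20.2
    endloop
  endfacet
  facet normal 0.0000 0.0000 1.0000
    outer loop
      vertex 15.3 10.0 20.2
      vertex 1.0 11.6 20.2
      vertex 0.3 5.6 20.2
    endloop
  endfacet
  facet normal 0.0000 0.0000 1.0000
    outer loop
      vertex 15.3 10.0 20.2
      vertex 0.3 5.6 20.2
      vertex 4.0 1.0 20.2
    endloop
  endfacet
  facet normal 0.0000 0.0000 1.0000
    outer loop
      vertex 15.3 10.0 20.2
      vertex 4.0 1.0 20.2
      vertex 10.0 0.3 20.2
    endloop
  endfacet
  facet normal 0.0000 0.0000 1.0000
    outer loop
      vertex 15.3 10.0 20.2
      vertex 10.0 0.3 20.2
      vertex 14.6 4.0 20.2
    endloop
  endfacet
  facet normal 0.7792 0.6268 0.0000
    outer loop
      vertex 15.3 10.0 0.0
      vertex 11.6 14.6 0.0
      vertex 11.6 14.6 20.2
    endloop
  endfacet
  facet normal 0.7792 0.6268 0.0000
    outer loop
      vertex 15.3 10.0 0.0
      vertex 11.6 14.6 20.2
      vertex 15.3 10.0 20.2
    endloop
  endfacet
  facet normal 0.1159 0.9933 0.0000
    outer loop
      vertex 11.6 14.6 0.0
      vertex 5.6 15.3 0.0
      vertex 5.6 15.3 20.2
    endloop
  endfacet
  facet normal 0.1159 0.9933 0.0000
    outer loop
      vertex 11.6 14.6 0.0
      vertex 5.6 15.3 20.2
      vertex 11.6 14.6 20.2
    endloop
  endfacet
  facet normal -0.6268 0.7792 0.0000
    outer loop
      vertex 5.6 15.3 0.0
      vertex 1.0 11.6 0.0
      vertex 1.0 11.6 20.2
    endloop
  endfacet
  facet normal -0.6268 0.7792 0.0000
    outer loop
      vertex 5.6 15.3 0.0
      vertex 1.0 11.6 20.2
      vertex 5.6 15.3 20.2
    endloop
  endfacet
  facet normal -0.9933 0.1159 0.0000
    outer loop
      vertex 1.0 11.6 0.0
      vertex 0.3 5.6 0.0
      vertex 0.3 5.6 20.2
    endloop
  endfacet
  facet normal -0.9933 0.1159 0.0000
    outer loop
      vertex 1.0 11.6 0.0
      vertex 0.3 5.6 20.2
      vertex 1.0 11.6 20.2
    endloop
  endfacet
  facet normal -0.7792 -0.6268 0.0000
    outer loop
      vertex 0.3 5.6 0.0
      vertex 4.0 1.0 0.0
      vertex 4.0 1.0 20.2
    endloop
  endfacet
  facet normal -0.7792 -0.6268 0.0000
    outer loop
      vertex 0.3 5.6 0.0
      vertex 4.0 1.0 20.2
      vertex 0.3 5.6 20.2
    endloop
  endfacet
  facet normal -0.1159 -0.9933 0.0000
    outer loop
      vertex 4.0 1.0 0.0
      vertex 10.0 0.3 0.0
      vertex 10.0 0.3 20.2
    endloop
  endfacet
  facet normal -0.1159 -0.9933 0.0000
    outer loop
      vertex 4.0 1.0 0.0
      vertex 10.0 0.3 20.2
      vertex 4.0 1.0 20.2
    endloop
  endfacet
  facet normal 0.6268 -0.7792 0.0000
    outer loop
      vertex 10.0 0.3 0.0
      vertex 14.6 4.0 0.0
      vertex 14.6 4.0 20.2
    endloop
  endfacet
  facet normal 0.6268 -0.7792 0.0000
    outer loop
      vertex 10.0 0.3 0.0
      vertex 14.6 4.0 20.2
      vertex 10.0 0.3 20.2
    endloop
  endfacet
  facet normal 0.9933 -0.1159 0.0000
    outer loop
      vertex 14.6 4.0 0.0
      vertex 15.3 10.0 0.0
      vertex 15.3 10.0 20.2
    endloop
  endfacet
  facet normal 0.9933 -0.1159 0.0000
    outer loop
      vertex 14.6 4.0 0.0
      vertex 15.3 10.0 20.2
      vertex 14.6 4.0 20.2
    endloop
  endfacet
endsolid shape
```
; perimeter-only toolpath
G21 ; units = mm
G90 ; absolute positioning
G28 ; home
; layer 1
G0 Z2.5
G0 X15.3 Y10.0
G1 X11.6 Y14.6
G1 X5.6 Y15.3
G1 X1.0 Y11.6
G1 X0.3 Y5.6
G1 X4.0 Y1.0
G1 X10.0 Y0.3
G1 X14.6 Y4.0
G1 X15.3 Y10.0
; layer 2
G0 Z5.0
G0 X15.3 Y10.0
G1 X11.6 Y14.6
G1 X5.6 Y15.3
G1 X1.0 Y11.6
G1 X0.3 Y5.6
G1 X4.0 Y1.0
G1 X10.0 Y0.3
G1 X14.6 Y4.0
G1 X15.3 Y10.0
; layer 3
G0 Z7.6
G0 X15.3 Y10.0
G1 X11.6 Y14.6
G1 X5.6 Y15.3
G1 X1.0 Y11.6
G1 X0.3 Y5.6
G1 X4.0 Y1.0
G1 X10.0 Y0.3
G1 X14.6 Y4.0
G1 X15.3 Y10.0
; layer 4
G0 Z10.1
G0 X15.3 Y10.0
G1 X11.6 Y14.6
G1 X5.6 Y15.3
G1 X1.0 Y11.6
G1 X0.3 Y5.6
G1 X4.0 Y1.0
G1 X10.0 Y0.3
G1 X14.6 Y4.0
G1 X15.3 Y10.0
; layer 5
G0 Z12.6
G0 X15.3 Y10.0
G1 X11.6 Y14.6
G1 X5.6 Y15.3
G1 X1.0 Y11.6
G1 X0.3 Y5.6
G1 X4.0 Y1.0
G1 X10.0 Y0.3
G1 X14.6 Y4.0
G1 X15.3 Y10.0
; layer 6
G0 Z15.1
G0 X15.3 Y10.0
G1 X11.6 Y14.6
G1 X5.6 Y15.3
G1 X1.0 Y11.6
G1 X0.3 Y5.6
G1 X4.0 Y1.0
G1 X10.0 Y0.3
G1 X14.6 Y4.0
G1 X15.3 Y10.0
; layer 7
G0 Z17.7
G0 X15.3 Y10.0
G1 X11.6 Y14.6
G1 X5.6 Y15.3
G1 X1.0 Y11.6
G1 X0.3 Y5.6
G1 X4.0 Y1.0
G1 X10.0 Y0.3
G1 X14.6 Y4.0
G1 X15.3 Y10.0
; layer 8
G0 Z20.2
G0 X15.3 Y10.0
G1 X11.6 Y14.6
G1 X5.6 Y15.3
G1 X1.0 Y11.6
G1 X0.3 Y5.6
G1 X4.0 Y1.0
G1 X10.0 Y0.3
G1 X14.6 Y4.0
G1 X15.3 Y10.0
M2 ; end

The solid is a regular 8-sided prism (a cylinder approximated with 8 flat sides), circumscribed radius ≈ 7.8 mm, height ≈ 20.2 mm. Slicing at Δz = 2.5 mm — 8 equal slices spanning the solid's height, so layer i sits at z = i·h/8 — gives 8 non-empty perimeters. Each is a 8-segment closed polygon; G0 lifts to the layer z and rapids to the start vertex, then G1 traces the edges.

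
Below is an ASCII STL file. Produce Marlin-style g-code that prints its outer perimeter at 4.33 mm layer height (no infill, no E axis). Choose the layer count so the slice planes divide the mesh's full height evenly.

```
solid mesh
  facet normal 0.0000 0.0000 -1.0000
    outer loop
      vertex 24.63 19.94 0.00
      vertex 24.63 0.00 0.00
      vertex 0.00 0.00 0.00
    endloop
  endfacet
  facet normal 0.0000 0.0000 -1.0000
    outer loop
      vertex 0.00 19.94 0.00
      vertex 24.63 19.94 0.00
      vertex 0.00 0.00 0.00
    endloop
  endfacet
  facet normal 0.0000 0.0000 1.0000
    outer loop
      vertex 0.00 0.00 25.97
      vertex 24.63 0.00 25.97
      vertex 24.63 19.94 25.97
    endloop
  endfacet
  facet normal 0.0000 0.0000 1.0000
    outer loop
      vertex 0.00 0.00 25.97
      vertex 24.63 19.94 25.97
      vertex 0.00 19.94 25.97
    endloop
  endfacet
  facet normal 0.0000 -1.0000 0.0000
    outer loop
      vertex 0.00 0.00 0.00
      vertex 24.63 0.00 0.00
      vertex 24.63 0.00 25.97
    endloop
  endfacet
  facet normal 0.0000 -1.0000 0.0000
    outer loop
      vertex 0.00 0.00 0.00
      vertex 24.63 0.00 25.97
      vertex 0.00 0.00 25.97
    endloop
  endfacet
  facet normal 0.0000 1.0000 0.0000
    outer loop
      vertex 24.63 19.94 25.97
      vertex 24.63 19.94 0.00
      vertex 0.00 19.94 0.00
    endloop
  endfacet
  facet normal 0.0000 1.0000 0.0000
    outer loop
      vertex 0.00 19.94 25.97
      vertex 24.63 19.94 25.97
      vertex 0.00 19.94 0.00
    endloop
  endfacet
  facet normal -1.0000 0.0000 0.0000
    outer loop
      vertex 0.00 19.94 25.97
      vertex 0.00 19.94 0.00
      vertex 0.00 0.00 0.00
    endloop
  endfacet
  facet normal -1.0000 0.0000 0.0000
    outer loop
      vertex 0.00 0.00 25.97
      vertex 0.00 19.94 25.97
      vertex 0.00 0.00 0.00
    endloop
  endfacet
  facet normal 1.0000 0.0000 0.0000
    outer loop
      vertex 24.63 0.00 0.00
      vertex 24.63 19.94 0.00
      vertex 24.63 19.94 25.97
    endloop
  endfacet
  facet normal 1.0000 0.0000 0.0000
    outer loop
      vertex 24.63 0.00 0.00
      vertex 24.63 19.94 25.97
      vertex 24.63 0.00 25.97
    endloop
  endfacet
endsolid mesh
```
; perimeter-only toolpath
G21 ; units = mm
G90 ; absolute positioning
G28 ; home
; layer 1
G0 Z4.33
G0 X0.00 Y0.00
G1 X24.63 Y0.00
G1 X24.63 Y19.94
G1 X0.00 Y19.94
G1 X0.00 Y0.00
; layer 2
G0 Z8.66
G0 X0.00 Y0.00
G1 X24.63 Y0.00
G1 X24.63 Y19.94
G1 X0.00 Y19.94
G1 X0.00 Y0.00
; layer 3
G0 Z12.98
G0 X0.00 Y0.00
G1 X24.63 Y0.00
G1 X24.63 Y19.94
G1 X0.00 Y19.94
G1 X0.00 Y0.00
; layer 4
G0 Z17.31
G0 X0.00 Y0.00
G1 X24.63 Y0.00
G1 X24.63 Y19.94
G1 X0.00 Y19.94
G1 X0.00 Y0.00
; layer 5
G0 Z21.64
G0 X0.00 Y0.00
G1 X24.63 Y0.00
G1 X24.63 Y19.94
G1 X0.00 Y19.94
G1 X0.00 Y0.00
; layer 6
G0 Z25.97
G0 X0.00 Y0.00
G1 X24.63 Y0.00
G1 X24.63 Y19.94
G1 X0.00 Y19.94
G1 X0.00 Y0.00
M2 ; end

The solid is a rectangular box, roughly 24.6 × 19.9 mm footprint and 26 mm tall. Slicing at Δz = 4.33 mm — 6 equal slices spanning the solid's height, so layer i sits at z = i·h/6 — gives 6 non-empty perimeters. Each is a 4-segment closed polygon; G0 lifts to the layer z and rapids to the start vertex, then G1 traces the edges.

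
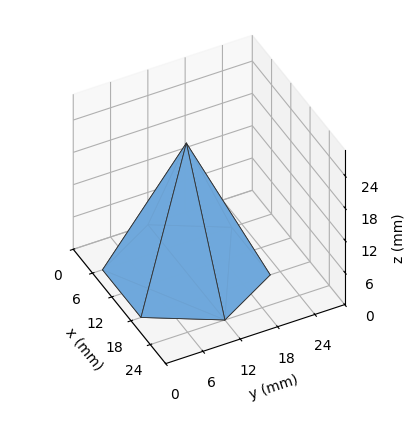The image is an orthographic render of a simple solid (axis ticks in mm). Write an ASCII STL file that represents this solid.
Reading the render: the shape is a regular 6-sided pyramid, base circumscribed radius ≈ 12 mm, apex at z ≈ 24 mm (dimensions read to the nearest mm from the axis ticks). For the STL, each face is triangulated and given an outward normal.

solid part
  facet normal 0.0000 0.0000 -1.0000
    outer loop
      vertex 6.00 22.39 0.00
      vertex 18.00 22.39 0.00
      vertex 24.00 12.00 0.00
    endloop
  endfacet
  facet normal 0.0000 0.0000 -1.0000
    outer loop
      vertex 0.00 12.00 0.00
      vertex 6.00 22.39 0.00
      vertex 24.00 12.00 0.00
    endloop
  endfacet
  facet normal 0.0000 0.0000 -1.0000
    outer loop
      vertex 6.00 1.61 0.00
      vertex 0.00 12.00 0.00
      vertex 24.00 12.00 0.00
    endloop
  endfacet
  facet normal 0.0000 0.0000 -1.0000
    outer loop
      vertex 18.00 1.61 0.00
      vertex 6.00 1.61 0.00
      vertex 24.00 12.00 0.00
    endloop
  endfacet
  facet normal 0.7947 0.4589 0.3973
    outer loop
      vertex 24.00 12.00 0.00
      vertex 18.00 22.39 0.00
      vertex 12.00 12.00 24.00
    endloop
  endfacet
  facet normal 0.0000 0.9177 0.3973
    outer loop
      vertex 18.00 22.39 0.00
      vertex 6.00 22.39 0.00
      vertex 12.00 12.00 24.00
    endloop
  endfacet
  facet normal -0.7947 0.4589 0.3973
    outer loop
      vertex 6.00 22.39 0.00
      vertex 0.00 12.00 0.00
      vertex 12.00 12.00 24.00
    endloop
  endfacet
  facet normal -0.7947 -0.4589 0.3973
    outer loop
      vertex 0.00 12.00 0.00
      vertex 6.00 1.61 0.00
      vertex 12.00 12.00 24.00
    endloop
  endfacet
  facet normal 0.0000 -0.9177 0.3973
    outer loop
      vertex 6.00 1.61 0.00
      vertex 18.00 1.61 0.00
      vertex 12.00 12.00 24.00
    endloop
  endfacet
  facet normal 0.7947 -0.4589 0.3973
    outer loop
      vertex 18.00 1.61 0.00
      vertex 24.00 12.00 0.00
      vertex 12.00 12.00 24.00
    endloop
  endfacet
endsolid part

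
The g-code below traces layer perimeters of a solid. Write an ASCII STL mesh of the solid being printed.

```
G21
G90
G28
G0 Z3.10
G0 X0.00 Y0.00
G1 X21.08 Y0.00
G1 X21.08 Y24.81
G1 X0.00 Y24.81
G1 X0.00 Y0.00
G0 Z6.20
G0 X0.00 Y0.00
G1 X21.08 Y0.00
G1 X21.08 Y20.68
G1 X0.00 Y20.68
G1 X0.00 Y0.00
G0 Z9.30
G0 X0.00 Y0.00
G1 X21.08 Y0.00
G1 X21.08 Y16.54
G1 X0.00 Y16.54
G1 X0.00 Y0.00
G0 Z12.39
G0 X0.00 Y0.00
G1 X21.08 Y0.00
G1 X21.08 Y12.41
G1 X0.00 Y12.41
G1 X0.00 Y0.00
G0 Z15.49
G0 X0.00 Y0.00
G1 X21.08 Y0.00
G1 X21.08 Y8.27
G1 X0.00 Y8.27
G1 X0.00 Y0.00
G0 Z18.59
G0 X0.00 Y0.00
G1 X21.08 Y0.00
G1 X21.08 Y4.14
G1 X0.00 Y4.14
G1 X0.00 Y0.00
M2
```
solid part
  facet normal 0.0000 0.0000 -1.0000
    outer loop
      vertex 21.08 28.95 0.00
      vertex 21.08 0.00 0.00
      vertex 0.00 0.00 0.00
    endloop
  endfacet
  facet normal 0.0000 0.0000 -1.0000
    outer loop
      vertex 0.00 28.95 0.00
      vertex 21.08 28.95 0.00
      vertex 0.00 0.00 0.00
    endloop
  endfacet
  facet normal 0.0000 -1.0000 0.0000
    outer loop
      vertex 0.00 0.00 0.00
      vertex 21.08 0.00 0.00
      vertex 21.08 0.00 21.69
    endloop
  endfacet
  facet normal 0.0000 -1.0000 0.0000
    outer loop
      vertex 0.00 0.00 0.00
      vertex 21.08 0.00 21.69
      vertex 0.00 0.00 21.69
    endloop
  endfacet
  facet normal 0.0000 0.5996 0.8003
    outer loop
      vertex 0.00 0.00 21.69
      vertex 21.08 0.00 21.69
      vertex 21.08 28.95 0.00
    endloop
  endfacet
  facet normal 0.0000 0.5996 0.8003
    outer loop
      vertex 0.00 0.00 21.69
      vertex 21.08 28.95 0.00
      vertex 0.00 28.95 0.00
    endloop
  endfacet
  facet normal -1.0000 0.0000 0.0000
    outer loop
      vertex 0.00 0.00 21.69
      vertex 0.00 28.95 0.00
      vertex 0.00 0.00 0.00
    endloop
  endfacet
  facet normal 1.0000 0.0000 0.0000
    outer loop
      vertex 21.08 0.00 0.00
      vertex 21.08 28.95 0.00
      vertex 21.08 0.00 21.69
    endloop
  endfacet
endsolid part

The G0 Z moves step by Δz≈3.10 mm. The G1 loops shrink linearly with z, so the solid tapers from its base footprint up to z≈21.7. Closing with a flat bottom cap and the tapered top and triangulating gives 8 facets — a wedge (ramp): 21.1 × 28.9 mm base, rising to 21.7 mm along the y=0 edge and sloping linearly to z=0 at y=28.9.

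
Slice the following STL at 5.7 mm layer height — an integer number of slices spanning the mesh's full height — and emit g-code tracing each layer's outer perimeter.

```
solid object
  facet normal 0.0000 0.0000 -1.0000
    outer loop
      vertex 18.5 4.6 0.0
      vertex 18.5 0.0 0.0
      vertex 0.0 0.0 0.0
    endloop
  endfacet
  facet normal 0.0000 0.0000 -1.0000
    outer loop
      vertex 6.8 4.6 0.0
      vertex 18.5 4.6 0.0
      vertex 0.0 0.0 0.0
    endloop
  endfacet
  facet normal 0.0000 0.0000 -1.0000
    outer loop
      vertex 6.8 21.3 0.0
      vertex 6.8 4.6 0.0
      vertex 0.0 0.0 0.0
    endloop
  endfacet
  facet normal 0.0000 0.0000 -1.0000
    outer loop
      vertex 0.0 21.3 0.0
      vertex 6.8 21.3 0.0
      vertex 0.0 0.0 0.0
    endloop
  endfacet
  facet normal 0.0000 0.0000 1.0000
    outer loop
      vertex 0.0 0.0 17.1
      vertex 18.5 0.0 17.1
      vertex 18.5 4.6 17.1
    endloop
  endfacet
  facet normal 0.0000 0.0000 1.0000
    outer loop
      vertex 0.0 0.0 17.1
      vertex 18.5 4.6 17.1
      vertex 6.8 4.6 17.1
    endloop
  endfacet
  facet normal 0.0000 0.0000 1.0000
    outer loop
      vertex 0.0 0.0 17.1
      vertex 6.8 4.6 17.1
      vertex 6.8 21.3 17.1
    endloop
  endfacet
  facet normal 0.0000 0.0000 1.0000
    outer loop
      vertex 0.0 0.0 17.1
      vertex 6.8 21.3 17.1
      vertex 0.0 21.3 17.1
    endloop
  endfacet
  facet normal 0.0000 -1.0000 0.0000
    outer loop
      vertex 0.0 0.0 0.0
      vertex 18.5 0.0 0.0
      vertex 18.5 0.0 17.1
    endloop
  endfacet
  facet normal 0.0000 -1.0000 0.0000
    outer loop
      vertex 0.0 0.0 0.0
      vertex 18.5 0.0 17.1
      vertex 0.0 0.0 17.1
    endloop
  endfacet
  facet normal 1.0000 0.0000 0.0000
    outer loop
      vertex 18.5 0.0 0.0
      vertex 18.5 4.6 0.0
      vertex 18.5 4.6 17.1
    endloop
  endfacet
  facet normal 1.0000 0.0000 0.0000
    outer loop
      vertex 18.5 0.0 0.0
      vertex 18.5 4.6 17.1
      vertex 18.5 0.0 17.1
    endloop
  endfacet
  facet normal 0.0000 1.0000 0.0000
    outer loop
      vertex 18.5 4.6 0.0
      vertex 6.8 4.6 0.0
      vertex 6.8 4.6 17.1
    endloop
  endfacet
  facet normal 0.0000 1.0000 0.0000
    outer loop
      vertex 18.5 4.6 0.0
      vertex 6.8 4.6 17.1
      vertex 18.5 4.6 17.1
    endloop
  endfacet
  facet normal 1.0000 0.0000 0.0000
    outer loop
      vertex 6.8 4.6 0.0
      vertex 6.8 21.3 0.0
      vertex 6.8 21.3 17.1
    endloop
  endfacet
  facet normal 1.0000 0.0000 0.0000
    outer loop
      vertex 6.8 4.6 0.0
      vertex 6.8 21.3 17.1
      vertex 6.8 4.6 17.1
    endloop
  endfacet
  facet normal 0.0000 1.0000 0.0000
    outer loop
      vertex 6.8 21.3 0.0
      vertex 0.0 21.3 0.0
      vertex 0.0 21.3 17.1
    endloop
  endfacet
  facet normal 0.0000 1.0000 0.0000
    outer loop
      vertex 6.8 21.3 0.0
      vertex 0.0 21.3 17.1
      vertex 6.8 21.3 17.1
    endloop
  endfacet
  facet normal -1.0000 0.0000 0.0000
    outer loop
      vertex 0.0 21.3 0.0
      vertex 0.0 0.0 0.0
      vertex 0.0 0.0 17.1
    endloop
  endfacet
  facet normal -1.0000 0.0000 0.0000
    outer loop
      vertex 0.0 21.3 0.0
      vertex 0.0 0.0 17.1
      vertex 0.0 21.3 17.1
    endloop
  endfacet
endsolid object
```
; perimeter-only toolpath
G21 ; units = mm
G90 ; absolute positioning
G28 ; home
; layer 1
G0 Z5.7
G0 X0.0 Y0.0
G1 X18.5 Y0.0
G1 X18.5 Y4.6
G1 X6.8 Y4.6
G1 X6.8 Y21.3
G1 X0.0 Y21.3
G1 X0.0 Y0.0
; layer 2
G0 Z11.4
G0 X0.0 Y0.0
G1 X18.5 Y0.0
G1 X18.5 Y4.6
G1 X6.8 Y4.6
G1 X6.8 Y21.3
G1 X0.0 Y21.3
G1 X0.0 Y0.0
; layer 3
G0 Z17.1
G0 X0.0 Y0.0
G1 X18.5 Y0.0
G1 X18.5 Y4.6
G1 X6.8 Y4.6
G1 X6.8 Y21.3
G1 X0.0 Y21.3
G1 X0.0 Y0.0
M2 ; end

The solid is an L-shaped prism: outer 18.5 × 21.3 mm, arm thicknesses ≈ 4.6 mm (horizontal) and 6.8 mm (vertical), extruded 17.1 mm in z. Slicing at Δz = 5.7 mm — 3 equal slices spanning the solid's height, so layer i sits at z = i·h/3 — gives 3 non-empty perimeters. Each is a 6-segment closed polygon; G0 lifts to the layer z and rapids to the start vertex, then G1 traces the edges.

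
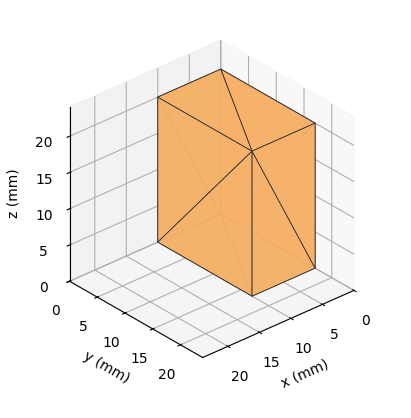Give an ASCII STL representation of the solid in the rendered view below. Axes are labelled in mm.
Reading the render: the shape is a rectangular box, roughly 10 × 17 mm footprint and 20 mm tall (dimensions read to the nearest mm from the axis ticks). For the STL, each face is triangulated and given an outward normal.

solid part
  facet normal 0.0000 0.0000 -1.0000
    outer loop
      vertex 10.000 17.000 0.000
      vertex 10.000 0.000 0.000
      vertex 0.000 0.000 0.000
    endloop
  endfacet
  facet normal 0.0000 0.0000 -1.0000
    outer loop
      vertex 0.000 17.000 0.000
      vertex 10.000 17.000 0.000
      vertex 0.000 0.000 0.000
    endloop
  endfacet
  facet normal 0.0000 0.0000 1.0000
    outer loop
      vertex 0.000 0.000 20.000
      vertex 10.000 0.000 20.000
      vertex 10.000 17.000 20.000
    endloop
  endfacet
  facet normal 0.0000 0.0000 1.0000
    outer loop
      vertex 0.000 0.000 20.000
      vertex 10.000 17.000 20.000
      vertex 0.000 17.000 20.000
    endloop
  endfacet
  facet normal 0.0000 -1.0000 0.0000
    outer loop
      vertex 0.000 0.000 0.000
      vertex 10.000 0.000 0.000
      vertex 10.000 0.000 20.000
    endloop
  endfacet
  facet normal 0.0000 -1.0000 0.0000
    outer loop
      vertex 0.000 0.000 0.000
      vertex 10.000 0.000 20.000
      vertex 0.000 0.000 20.000
    endloop
  endfacet
  facet normal 0.0000 1.0000 0.0000
    outer loop
      vertex 10.000 17.000 20.000
      vertex 10.000 17.000 0.000
      vertex 0.000 17.000 0.000
    endloop
  endfacet
  facet normal 0.0000 1.0000 0.0000
    outer loop
      vertex 0.000 17.000 20.000
      vertex 10.000 17.000 20.000
      vertex 0.000 17.000 0.000
    endloop
  endfacet
  facet normal -1.0000 0.0000 0.0000
    outer loop
      vertex 0.000 17.000 20.000
      vertex 0.000 17.000 0.000
      vertex 0.000 0.000 0.000
    endloop
  endfacet
  facet normal -1.0000 0.0000 0.0000
    outer loop
      vertex 0.000 0.000 20.000
      vertex 0.000 17.000 20.000
      vertex 0.000 0.000 0.000
    endloop
  endfacet
  facet normal 1.0000 0.0000 0.0000
    outer loop
      vertex 10.000 0.000 0.000
      vertex 10.000 17.000 0.000
      vertex 10.000 17.000 20.000
    endloop
  endfacet
  facet normal 1.0000 0.0000 0.0000
    outer loop
      vertex 10.000 0.000 0.000
      vertex 10.000 17.000 20.000
      vertex 10.000 0.000 20.000
    endloop
  endfacet
endsolid part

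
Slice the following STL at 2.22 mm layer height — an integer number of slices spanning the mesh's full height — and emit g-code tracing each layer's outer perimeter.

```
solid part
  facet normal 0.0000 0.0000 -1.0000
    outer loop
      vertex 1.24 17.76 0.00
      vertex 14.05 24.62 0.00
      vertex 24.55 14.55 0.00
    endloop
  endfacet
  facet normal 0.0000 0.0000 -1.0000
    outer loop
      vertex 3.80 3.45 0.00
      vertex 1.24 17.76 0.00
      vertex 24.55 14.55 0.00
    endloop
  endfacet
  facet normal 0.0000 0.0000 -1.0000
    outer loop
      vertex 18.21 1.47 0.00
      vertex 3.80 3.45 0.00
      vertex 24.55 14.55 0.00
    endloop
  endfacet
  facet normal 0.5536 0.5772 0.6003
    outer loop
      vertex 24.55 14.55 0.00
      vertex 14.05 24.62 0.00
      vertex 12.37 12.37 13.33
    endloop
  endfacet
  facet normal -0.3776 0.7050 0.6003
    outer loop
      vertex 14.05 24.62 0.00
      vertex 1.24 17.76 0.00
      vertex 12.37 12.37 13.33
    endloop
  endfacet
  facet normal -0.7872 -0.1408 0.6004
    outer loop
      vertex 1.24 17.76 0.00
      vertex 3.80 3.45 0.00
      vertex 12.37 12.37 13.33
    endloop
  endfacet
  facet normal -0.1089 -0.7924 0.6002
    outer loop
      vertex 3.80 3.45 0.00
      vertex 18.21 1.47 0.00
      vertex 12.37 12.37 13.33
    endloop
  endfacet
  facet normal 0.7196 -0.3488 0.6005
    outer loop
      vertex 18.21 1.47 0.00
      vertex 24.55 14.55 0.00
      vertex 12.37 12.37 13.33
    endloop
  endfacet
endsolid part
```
; perimeter-only toolpath
G21 ; units = mm
G90 ; absolute positioning
G28 ; home
; layer 1
G0 Z2.22
G0 X22.52 Y14.19
G1 X13.77 Y22.58
G1 X3.09 Y16.86
G1 X5.23 Y4.94
G1 X17.24 Y3.29
G1 X22.52 Y14.19
; layer 2
G0 Z4.44
G0 X20.49 Y13.82
G1 X13.49 Y20.54
G1 X4.95 Y15.96
G1 X6.66 Y6.42
G1 X16.26 Y5.10
G1 X20.49 Y13.82
; layer 3
G0 Z6.67
G0 X18.46 Y13.46
G1 X13.21 Y18.50
G1 X6.80 Y15.07
G1 X8.08 Y7.91
G1 X15.29 Y6.92
G1 X18.46 Y13.46
; layer 4
G0 Z8.89
G0 X16.43 Y13.10
G1 X12.93 Y16.45
G1 X8.66 Y14.17
G1 X9.51 Y9.40
G1 X14.32 Y8.74
G1 X16.43 Y13.10
; layer 5
G0 Z11.11
G0 X14.40 Y12.73
G1 X12.65 Y14.41
G1 X10.52 Y13.27
G1 X10.94 Y10.88
G1 X13.34 Y10.55
G1 X14.40 Y12.73
M2 ; end

The solid is a regular 5-sided pyramid, base circumscribed radius ≈ 12.4 mm, apex at z ≈ 13.3 mm. Slicing at Δz = 2.22 mm — 6 equal slices spanning the solid's height, so layer i sits at z = i·h/6 — gives 5 non-empty perimeters. Each is a 5-segment closed polygon; G0 lifts to the layer z and rapids to the start vertex, then G1 traces the edges. The cross-section shrinks linearly with z (the slice at the apex is degenerate and omitted).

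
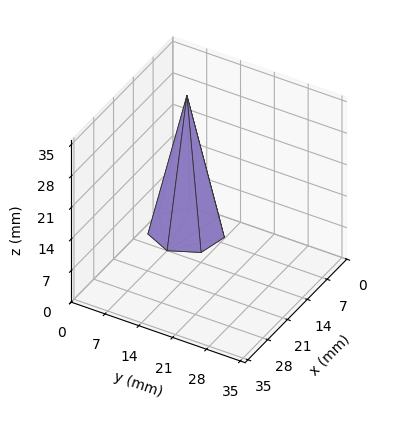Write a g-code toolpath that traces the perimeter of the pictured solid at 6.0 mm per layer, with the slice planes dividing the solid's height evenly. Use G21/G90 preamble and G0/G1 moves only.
Reading the render: the shape is a regular 7-sided pyramid, base circumscribed radius ≈ 7 mm, apex at z ≈ 30 mm (dimensions read to the nearest mm from the axis ticks). For the g-code, the solid's height is divided into equal slices at the stated Δz and each level perimeter traced with G1 moves after a G0 lift.

; perimeter-only toolpath
G21 ; units = mm
G90 ; absolute positioning
G28 ; home
; layer 1
G0 Z6.0
G0 X12.6 Y7.0
G1 X10.5 Y11.4
G1 X5.7 Y12.4
G1 X2.0 Y9.4
G1 X2.0 Y4.6
G1 X5.7 Y1.6
G1 X10.5 Y2.6
G1 X12.6 Y7.0
; layer 2
G0 Z12.0
G0 X11.2 Y7.0
G1 X9.6 Y10.3
G1 X6.0 Y11.1
G1 X3.2 Y8.8
G1 X3.2 Y5.2
G1 X6.0 Y2.9
G1 X9.6 Y3.7
G1 X11.2 Y7.0
; layer 3
G0 Z18.0
G0 X9.8 Y7.0
G1 X8.8 Y9.2
G1 X6.4 Y9.7
G1 X4.5 Y8.2
G1 X4.5 Y5.8
G1 X6.4 Y4.3
G1 X8.8 Y4.8
G1 X9.8 Y7.0
; layer 4
G0 Z24.0
G0 X8.4 Y7.0
G1 X7.9 Y8.1
G1 X6.7 Y8.4
G1 X5.7 Y7.6
G1 X5.7 Y6.4
G1 X6.7 Y5.6
G1 X7.9 Y5.9
G1 X8.4 Y7.0
M2 ; end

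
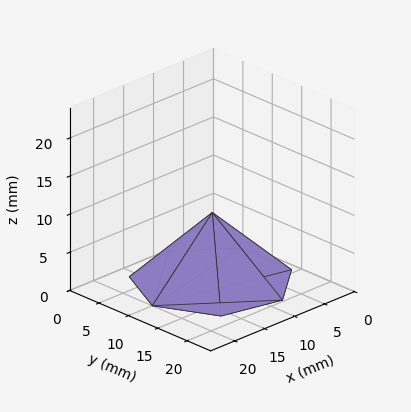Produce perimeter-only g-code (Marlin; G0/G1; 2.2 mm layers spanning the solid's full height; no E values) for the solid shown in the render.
Reading the render: the shape is a regular 7-sided pyramid, base circumscribed radius ≈ 10 mm, apex at z ≈ 9 mm (dimensions read to the nearest mm from the axis ticks). For the g-code, the solid's height is divided into equal slices at the stated Δz and each level perimeter traced with G1 moves after a G0 lift.

; perimeter-only toolpath
G21 ; units = mm
G90 ; absolute positioning
G28 ; home
; layer 1
G0 Z2.2
G0 X17.5 Y10.0
G1 X14.6 Y15.9
G1 X8.3 Y17.3
G1 X3.2 Y13.2
G1 X3.2 Y6.8
G1 X8.3 Y2.7
G1 X14.6 Y4.2
G1 X17.5 Y10.0
; layer 2
G0 Z4.5
G0 X15.0 Y10.0
G1 X13.1 Y13.9
G1 X8.9 Y14.8
G1 X5.5 Y12.2
G1 X5.5 Y7.8
G1 X8.9 Y5.2
G1 X13.1 Y6.1
G1 X15.0 Y10.0
; layer 3
G0 Z6.8
G0 X12.5 Y10.0
G1 X11.6 Y11.9
G1 X9.4 Y12.4
G1 X7.8 Y11.1
G1 X7.8 Y8.9
G1 X9.4 Y7.6
G1 X11.6 Y8.1
G1 X12.5 Y10.0
M2 ; end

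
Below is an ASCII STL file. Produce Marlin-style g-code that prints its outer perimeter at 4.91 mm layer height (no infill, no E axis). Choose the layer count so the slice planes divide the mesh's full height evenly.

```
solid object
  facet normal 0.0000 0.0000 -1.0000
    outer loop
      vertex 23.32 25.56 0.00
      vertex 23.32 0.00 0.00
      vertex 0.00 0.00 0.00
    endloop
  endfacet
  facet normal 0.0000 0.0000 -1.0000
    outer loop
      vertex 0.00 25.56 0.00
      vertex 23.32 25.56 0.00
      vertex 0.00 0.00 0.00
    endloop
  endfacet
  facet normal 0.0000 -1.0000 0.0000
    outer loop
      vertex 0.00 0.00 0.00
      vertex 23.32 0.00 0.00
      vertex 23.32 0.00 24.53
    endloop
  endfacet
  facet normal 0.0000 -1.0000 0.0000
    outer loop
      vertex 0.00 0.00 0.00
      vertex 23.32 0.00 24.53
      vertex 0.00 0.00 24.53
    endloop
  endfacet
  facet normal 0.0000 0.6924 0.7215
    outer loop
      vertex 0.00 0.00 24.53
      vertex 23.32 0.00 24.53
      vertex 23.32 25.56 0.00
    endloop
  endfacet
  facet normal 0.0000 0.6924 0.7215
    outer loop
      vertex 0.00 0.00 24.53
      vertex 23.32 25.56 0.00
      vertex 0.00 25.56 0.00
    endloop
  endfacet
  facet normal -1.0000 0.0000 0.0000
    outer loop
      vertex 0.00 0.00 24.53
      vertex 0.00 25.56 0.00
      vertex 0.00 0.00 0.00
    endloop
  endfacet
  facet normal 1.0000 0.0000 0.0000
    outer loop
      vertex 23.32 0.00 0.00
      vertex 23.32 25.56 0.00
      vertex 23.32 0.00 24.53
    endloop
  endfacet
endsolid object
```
; perimeter-only toolpath
G21 ; units = mm
G90 ; absolute positioning
G28 ; home
; layer 1
G0 Z4.91
G0 X0.00 Y0.00
G1 X23.32 Y0.00
G1 X23.32 Y20.45
G1 X0.00 Y20.45
G1 X0.00 Y0.00
; layer 2
G0 Z9.81
G0 X0.00 Y0.00
G1 X23.32 Y0.00
G1 X23.32 Y15.34
G1 X0.00 Y15.34
G1 X0.00 Y0.00
; layer 3
G0 Z14.72
G0 X0.00 Y0.00
G1 X23.32 Y0.00
G1 X23.32 Y10.22
G1 X0.00 Y10.22
G1 X0.00 Y0.00
; layer 4
G0 Z19.62
G0 X0.00 Y0.00
G1 X23.32 Y0.00
G1 X23.32 Y5.11
G1 X0.00 Y5.11
G1 X0.00 Y0.00
M2 ; end

The solid is a wedge (ramp): 23.3 × 25.6 mm base, rising to 24.5 mm along the y=0 edge and sloping linearly to z=0 at y=25.6. Slicing at Δz = 4.91 mm — 5 equal slices spanning the solid's height, so layer i sits at z = i·h/5 — gives 4 non-empty perimeters. Each is a 4-segment closed polygon; G0 lifts to the layer z and rapids to the start vertex, then G1 traces the edges. The cross-section shrinks linearly with z (the slice at the apex is degenerate and omitted).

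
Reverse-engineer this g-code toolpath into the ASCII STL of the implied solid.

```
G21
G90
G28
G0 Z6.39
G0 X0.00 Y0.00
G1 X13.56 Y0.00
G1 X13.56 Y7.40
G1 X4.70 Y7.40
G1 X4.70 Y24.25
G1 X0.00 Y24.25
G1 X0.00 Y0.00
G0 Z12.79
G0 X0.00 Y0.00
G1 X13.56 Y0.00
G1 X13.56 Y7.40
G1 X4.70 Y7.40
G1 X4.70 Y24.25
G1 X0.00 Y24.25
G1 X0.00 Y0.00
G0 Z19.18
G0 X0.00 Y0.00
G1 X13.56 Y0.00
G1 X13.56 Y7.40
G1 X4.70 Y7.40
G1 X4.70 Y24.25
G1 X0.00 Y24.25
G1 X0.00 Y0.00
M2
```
solid part
  facet normal 0.0000 0.0000 -1.0000
    outer loop
      vertex 13.56 7.40 0.00
      vertex 13.56 0.00 0.00
      vertex 0.00 0.00 0.00
    endloop
  endfacet
  facet normal 0.0000 0.0000 -1.0000
    outer loop
      vertex 4.70 7.40 0.00
      vertex 13.56 7.40 0.00
      vertex 0.00 0.00 0.00
    endloop
  endfacet
  facet normal 0.0000 0.0000 -1.0000
    outer loop
      vertex 4.70 24.25 0.00
      vertex 4.70 7.40 0.00
      vertex 0.00 0.00 0.00
    endloop
  endfacet
  facet normal 0.0000 0.0000 -1.0000
    outer loop
      vertex 0.00 24.25 0.00
      vertex 4.70 24.25 0.00
      vertex 0.00 0.00 0.00
    endloop
  endfacet
  facet normal 0.0000 0.0000 1.0000
    outer loop
      vertex 0.00 0.00 19.18
      vertex 13.56 0.00 19.18
      vertex 13.56 7.40 19.18
    endloop
  endfacet
  facet normal 0.0000 0.0000 1.0000
    outer loop
      vertex 0.00 0.00 19.18
      vertex 13.56 7.40 19.18
      vertex 4.70 7.40 19.18
    endloop
  endfacet
  facet normal 0.0000 0.0000 1.0000
    outer loop
      vertex 0.00 0.00 19.18
      vertex 4.70 7.40 19.18
      vertex 4.70 24.25 19.18
    endloop
  endfacet
  facet normal 0.0000 0.0000 1.0000
    outer loop
      vertex 0.00 0.00 19.18
      vertex 4.70 24.25 19.18
      vertex 0.00 24.25 19.18
    endloop
  endfacet
  facet normal 0.0000 -1.0000 0.0000
    outer loop
      vertex 0.00 0.00 0.00
      vertex 13.56 0.00 0.00
      vertex 13.56 0.00 19.18
    endloop
  endfacet
  facet normal 0.0000 -1.0000 0.0000
    outer loop
      vertex 0.00 0.00 0.00
      vertex 13.56 0.00 19.18
      vertex 0.00 0.00 19.18
    endloop
  endfacet
  facet normal 1.0000 0.0000 0.0000
    outer loop
      vertex 13.56 0.00 0.00
      vertex 13.56 7.40 0.00
      vertex 13.56 7.40 19.18
    endloop
  endfacet
  facet normal 1.0000 0.0000 0.0000
    outer loop
      vertex 13.56 0.00 0.00
      vertex 13.56 7.40 19.18
      vertex 13.56 0.00 19.18
    endloop
  endfacet
  facet normal 0.0000 1.0000 0.0000
    outer loop
      vertex 13.56 7.40 0.00
      vertex 4.70 7.40 0.00
      vertex 4.70 7.40 19.18
    endloop
  endfacet
  facet normal 0.0000 1.0000 0.0000
    outer loop
      vertex 13.56 7.40 0.00
      vertex 4.70 7.40 19.18
      vertex 13.56 7.40 19.18
    endloop
  endfacet
  facet normal 1.0000 0.0000 0.0000
    outer loop
      vertex 4.70 7.40 0.00
      vertex 4.70 24.25 0.00
      vertex 4.70 24.25 19.18
    endloop
  endfacet
  facet normal 1.0000 0.0000 0.0000
    outer loop
      vertex 4.70 7.40 0.00
      vertex 4.70 24.25 19.18
      vertex 4.70 7.40 19.18
    endloop
  endfacet
  facet normal 0.0000 1.0000 0.0000
    outer loop
      vertex 4.70 24.25 0.00
      vertex 0.00 24.25 0.00
      vertex 0.00 24.25 19.18
    endloop
  endfacet
  facet normal 0.0000 1.0000 0.0000
    outer loop
      vertex 4.70 24.25 0.00
      vertex 0.00 24.25 19.18
      vertex 4.70 24.25 19.18
    endloop
  endfacet
  facet normal -1.0000 0.0000 0.0000
    outer loop
      vertex 0.00 24.25 0.00
      vertex 0.00 0.00 0.00
      vertex 0.00 0.00 19.18
    endloop
  endfacet
  facet normal -1.0000 0.0000 0.0000
    outer loop
      vertex 0.00 24.25 0.00
      vertex 0.00 0.00 19.18
      vertex 0.00 24.25 19.18
    endloop
  endfacet
endsolid part

The G0 Z moves step by Δz≈6.39 mm. Every layer's G1 loop is the same polygon, so the solid is a straight extrusion of it from z=0 to z≈19.2. Closing with flat bottom and top caps and triangulating gives 20 facets — an L-shaped prism: outer 13.6 × 24.2 mm, arm thicknesses ≈ 7.4 mm (horizontal) and 4.7 mm (vertical), extruded 19.2 mm in z.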